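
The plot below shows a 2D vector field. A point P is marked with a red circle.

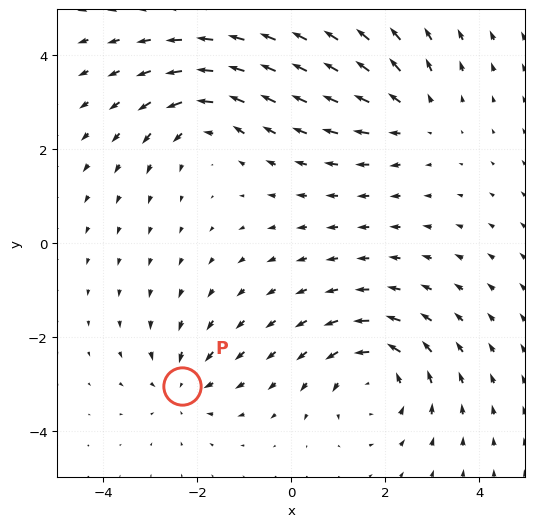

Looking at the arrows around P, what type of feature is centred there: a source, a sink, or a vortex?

At P (-2.3, -3.0) the arrows converge inward. Divergence about -3, curl ≈0 — negative divergence with near-zero curl is a sink.

sink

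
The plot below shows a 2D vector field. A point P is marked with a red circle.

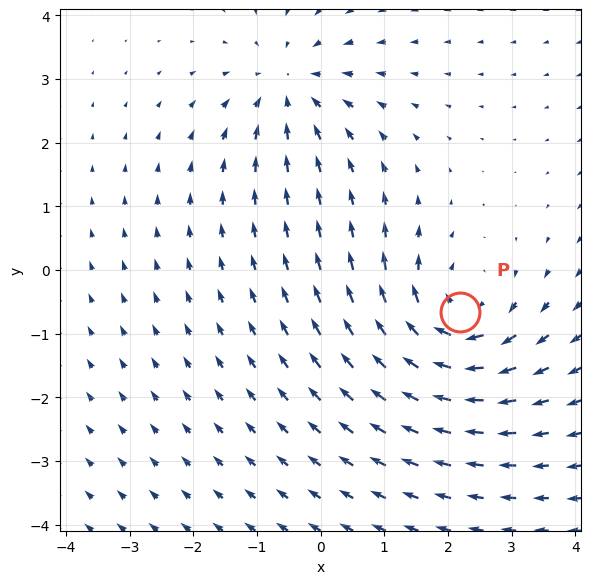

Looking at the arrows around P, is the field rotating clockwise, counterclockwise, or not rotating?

Near P at (2.2, -0.7) the arrows circulate clockwise. The curl (z-component) there is about -5; negative curl means clockwise rotation.

clockwise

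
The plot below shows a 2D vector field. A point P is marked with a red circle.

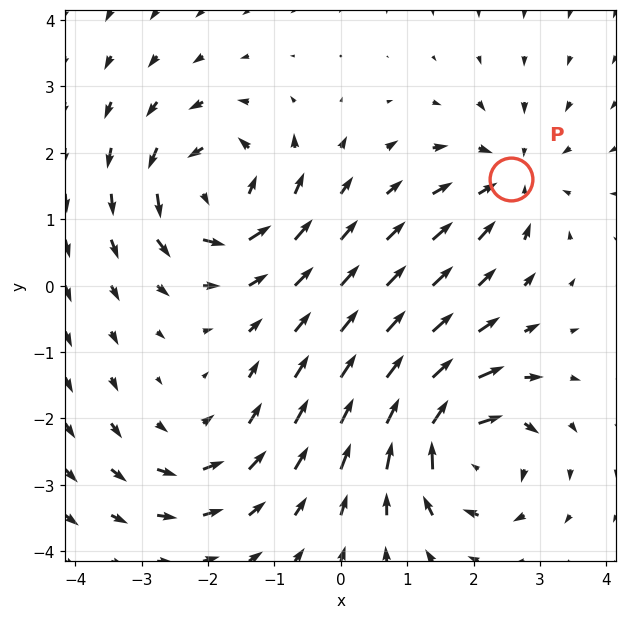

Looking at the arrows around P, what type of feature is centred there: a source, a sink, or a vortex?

At P (2.6, 1.6) the arrows converge inward. Divergence about -4, curl ≈0 — negative divergence with near-zero curl is a sink.

sink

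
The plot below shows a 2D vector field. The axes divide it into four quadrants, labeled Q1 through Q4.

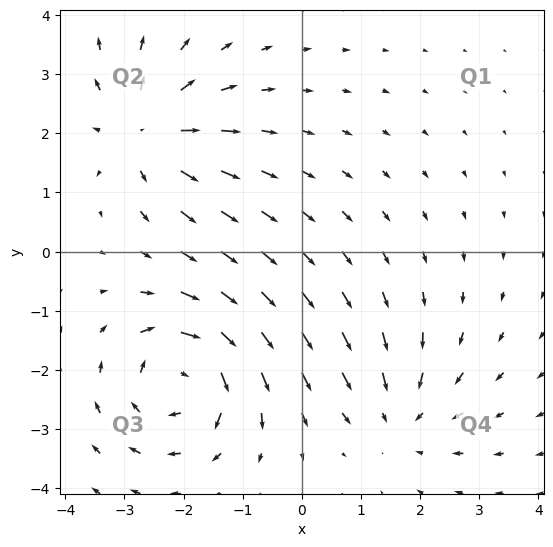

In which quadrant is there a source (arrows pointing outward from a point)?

Q2

The source sits at approximately (-2.7, 2.0), which lies in quadrant Q2. The divergence there is about +4, positive as expected for a source.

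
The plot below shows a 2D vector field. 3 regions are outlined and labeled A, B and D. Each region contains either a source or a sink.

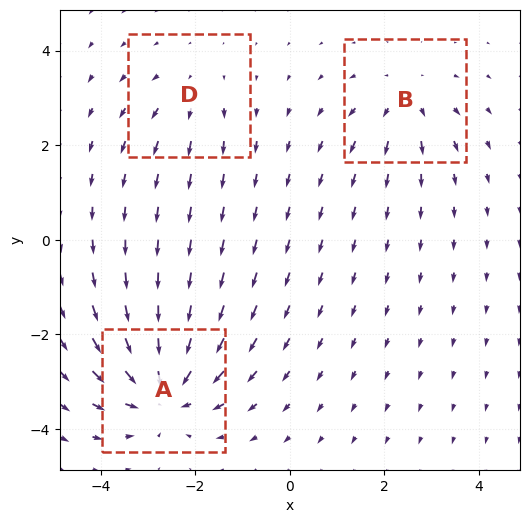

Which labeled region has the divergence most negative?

Divergence at each region's feature centre — A: about -5, B: about +3, D: about +2. Region A is most negative.

A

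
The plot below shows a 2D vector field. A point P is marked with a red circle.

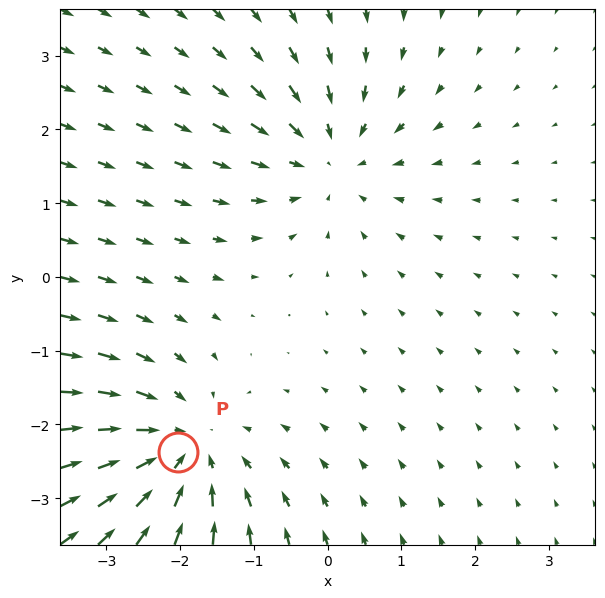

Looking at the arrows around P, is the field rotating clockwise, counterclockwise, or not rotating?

not rotating

Near P at (-2.0, -2.4) the arrows show no circulation. The curl there is ≈0.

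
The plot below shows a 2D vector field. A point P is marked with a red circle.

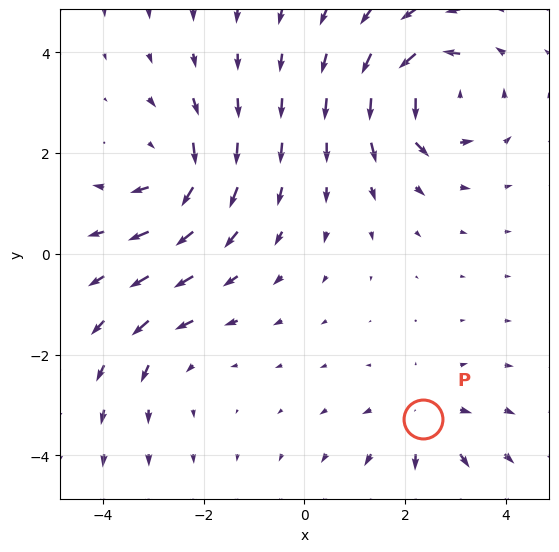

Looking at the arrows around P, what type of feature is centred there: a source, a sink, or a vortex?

source

At P (2.4, -3.3) the arrows spread outward. Divergence about +3, curl ≈0 — positive divergence with near-zero curl is a source.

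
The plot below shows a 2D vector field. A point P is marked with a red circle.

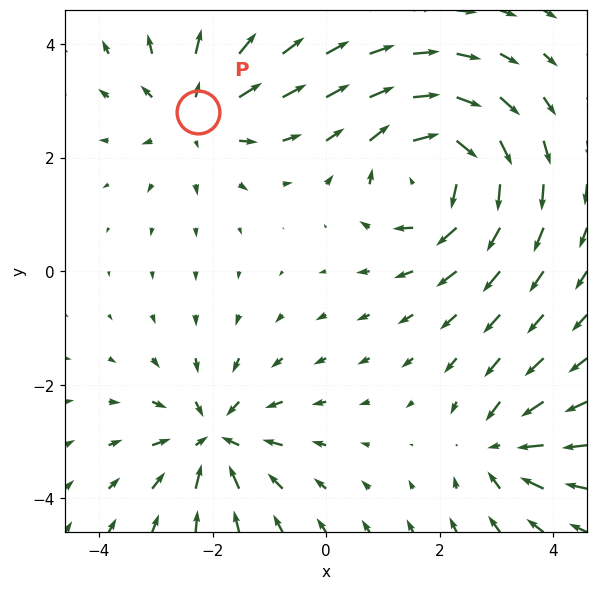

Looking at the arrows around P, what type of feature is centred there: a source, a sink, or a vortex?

source

At P (-2.3, 2.8) the arrows spread outward. Divergence about +3, curl ≈0 — positive divergence with near-zero curl is a source.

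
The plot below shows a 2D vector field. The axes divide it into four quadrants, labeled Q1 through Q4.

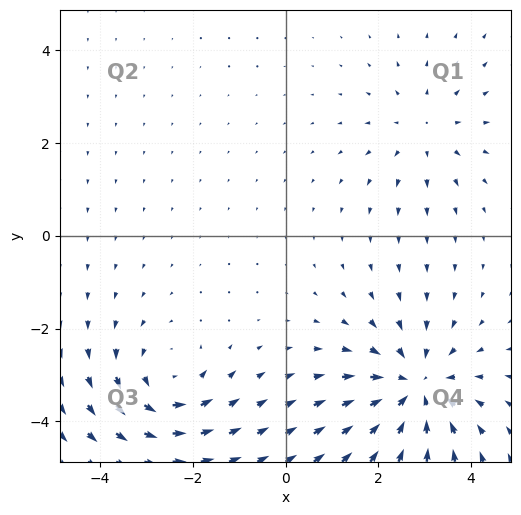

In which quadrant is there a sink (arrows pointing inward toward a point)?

Q4

The sink sits at approximately (2.8, -3.3), which lies in quadrant Q4. The divergence there is about -4, negative as expected for a sink.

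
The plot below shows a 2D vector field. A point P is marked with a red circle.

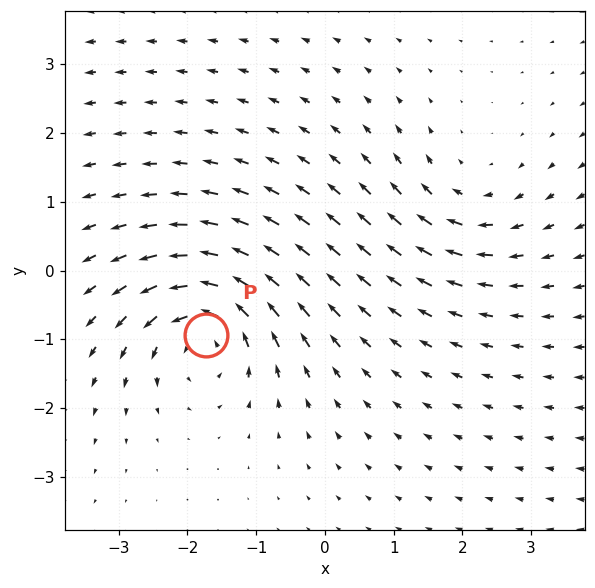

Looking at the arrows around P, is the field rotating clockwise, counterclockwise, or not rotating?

counterclockwise

Near P at (-1.7, -0.9) the arrows circulate counterclockwise. The curl (z-component) there is about +5; positive curl means counterclockwise rotation.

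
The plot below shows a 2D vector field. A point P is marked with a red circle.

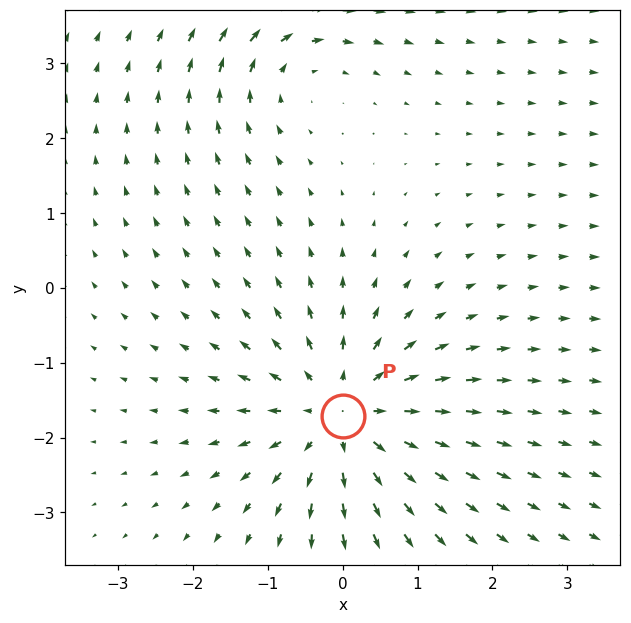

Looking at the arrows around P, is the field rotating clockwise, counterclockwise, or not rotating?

not rotating

Near P at (0.0, -1.7) the arrows show no circulation. The curl there is ≈0.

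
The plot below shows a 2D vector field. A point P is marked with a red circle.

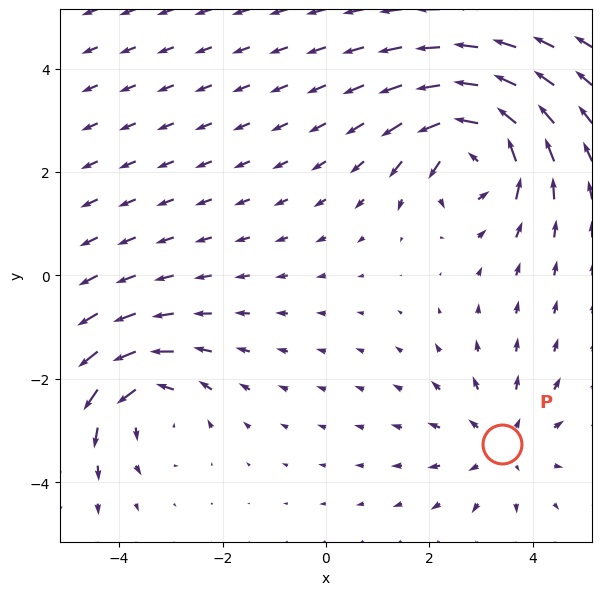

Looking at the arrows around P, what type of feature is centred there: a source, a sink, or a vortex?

At P (3.4, -3.3) the arrows spread outward. Divergence about +3, curl ≈0 — positive divergence with near-zero curl is a source.

source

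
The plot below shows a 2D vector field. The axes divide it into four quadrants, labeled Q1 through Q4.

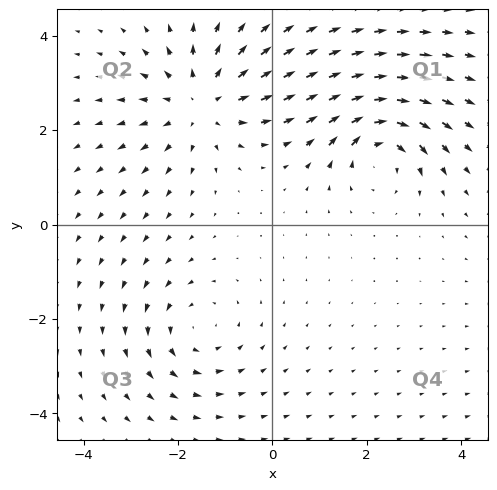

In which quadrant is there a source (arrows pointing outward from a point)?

Q2

The source sits at approximately (-1.5, 2.6), which lies in quadrant Q2. The divergence there is about +4, positive as expected for a source.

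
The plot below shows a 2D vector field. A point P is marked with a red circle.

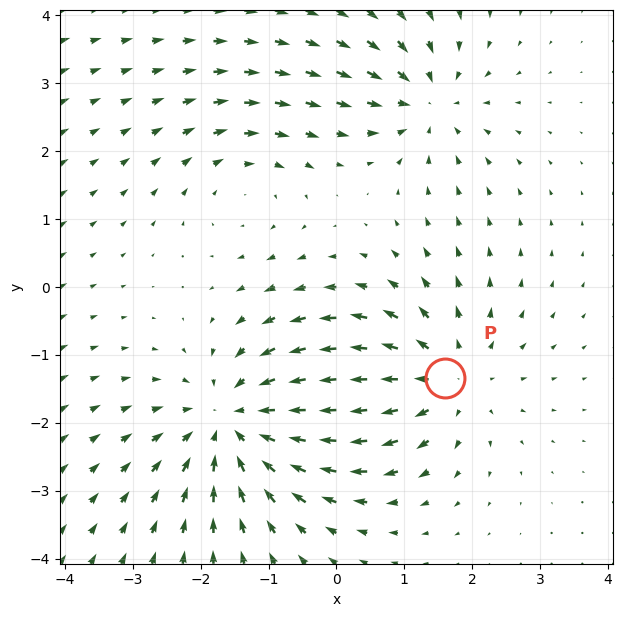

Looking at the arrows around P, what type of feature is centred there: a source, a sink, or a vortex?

At P (1.6, -1.3) the arrows spread outward. Divergence about +4, curl ≈0 — positive divergence with near-zero curl is a source.

source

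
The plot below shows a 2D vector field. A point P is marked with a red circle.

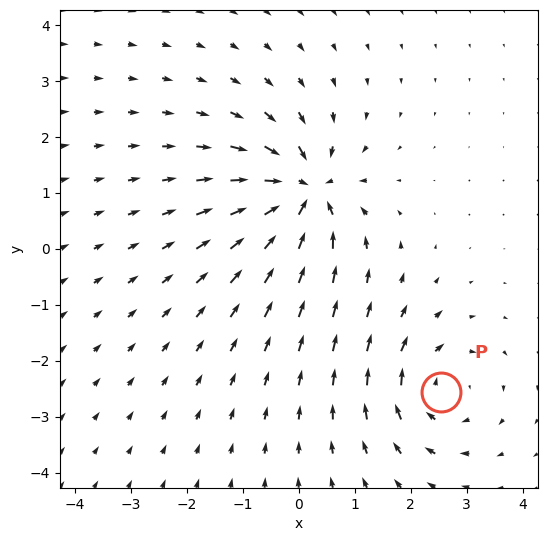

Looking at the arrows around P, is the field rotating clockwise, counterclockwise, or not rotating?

Near P at (2.5, -2.6) the arrows circulate clockwise. The curl (z-component) there is about -4; negative curl means clockwise rotation.

clockwise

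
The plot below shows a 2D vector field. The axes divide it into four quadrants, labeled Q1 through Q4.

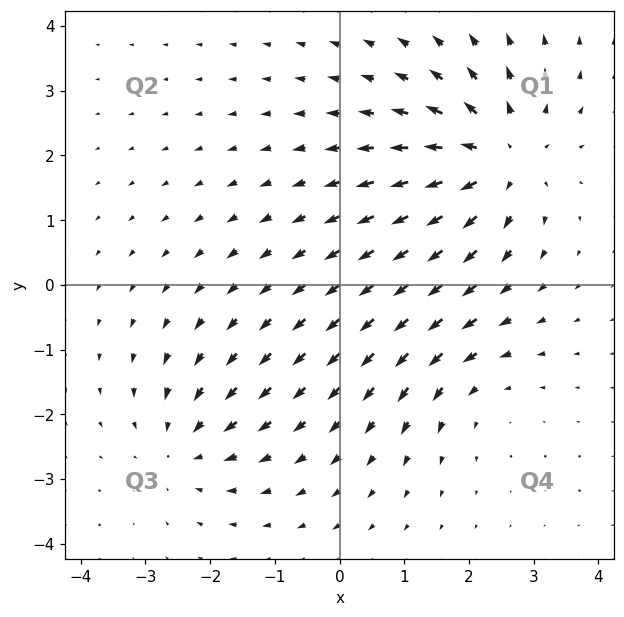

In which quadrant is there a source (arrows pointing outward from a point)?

The source sits at approximately (2.5, 1.9), which lies in quadrant Q1. The divergence there is about +4, positive as expected for a source.

Q1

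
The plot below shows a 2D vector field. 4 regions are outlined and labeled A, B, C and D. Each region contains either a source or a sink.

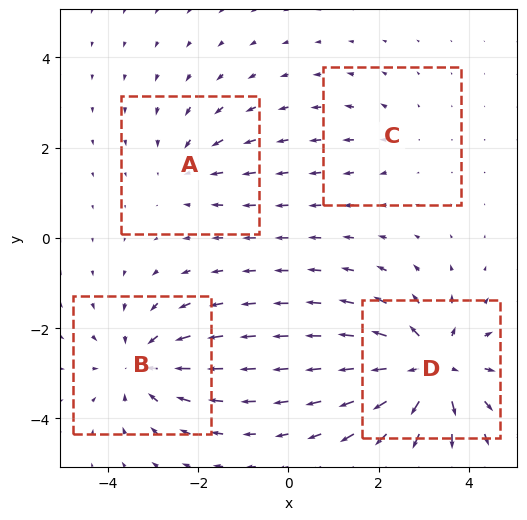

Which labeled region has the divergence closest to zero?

Divergence at each region's feature centre — A: about -3, B: about -5, C: about +2, D: about +7. Region C is closest to zero.

C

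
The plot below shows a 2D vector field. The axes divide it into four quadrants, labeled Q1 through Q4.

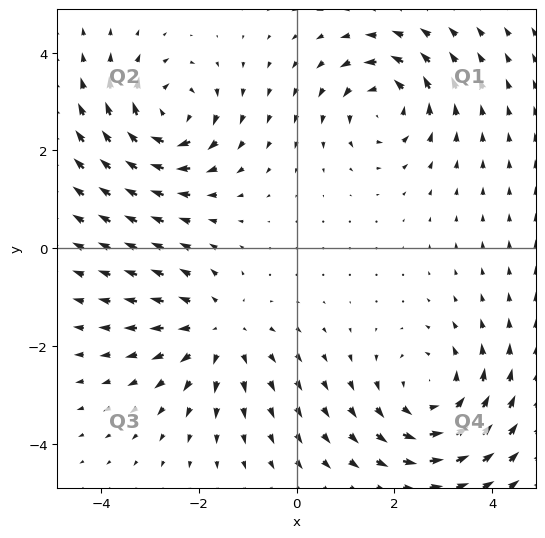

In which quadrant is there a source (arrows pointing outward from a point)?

Q3

The source sits at approximately (-1.6, -1.7), which lies in quadrant Q3. The divergence there is about +4, positive as expected for a source.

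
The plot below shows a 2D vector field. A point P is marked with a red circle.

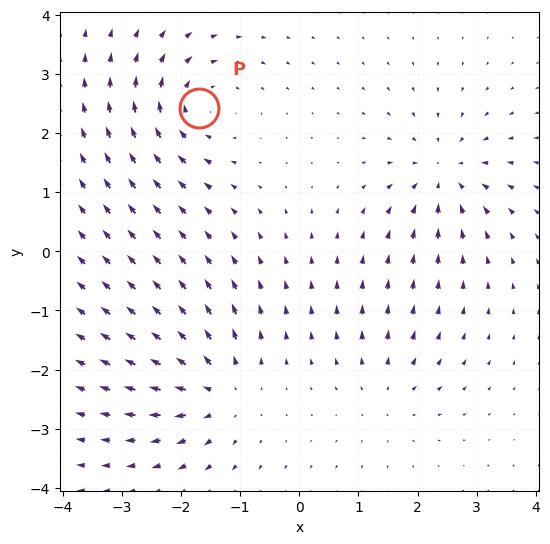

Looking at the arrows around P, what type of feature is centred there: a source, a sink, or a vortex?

At P (-1.7, 2.4) the arrows circulate clockwise. Divergence ≈0, curl about -5 — near-zero divergence with nonzero curl is a vortex.

vortex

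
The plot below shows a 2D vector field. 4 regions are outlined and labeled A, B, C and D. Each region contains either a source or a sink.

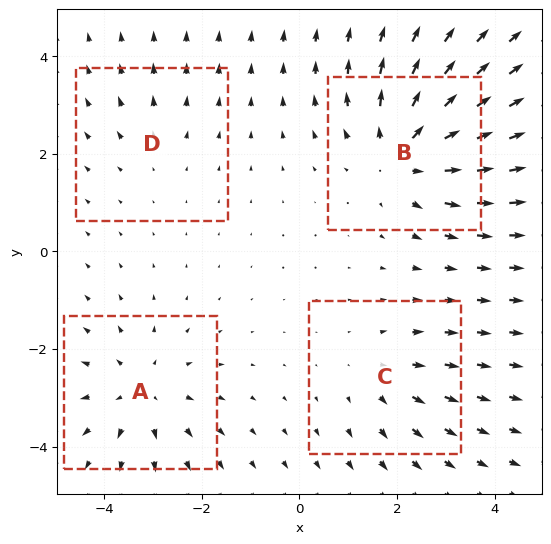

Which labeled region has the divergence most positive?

Divergence at each region's feature centre — A: about +4, B: about +6, C: about +3, D: about +2. Region B is most positive.

B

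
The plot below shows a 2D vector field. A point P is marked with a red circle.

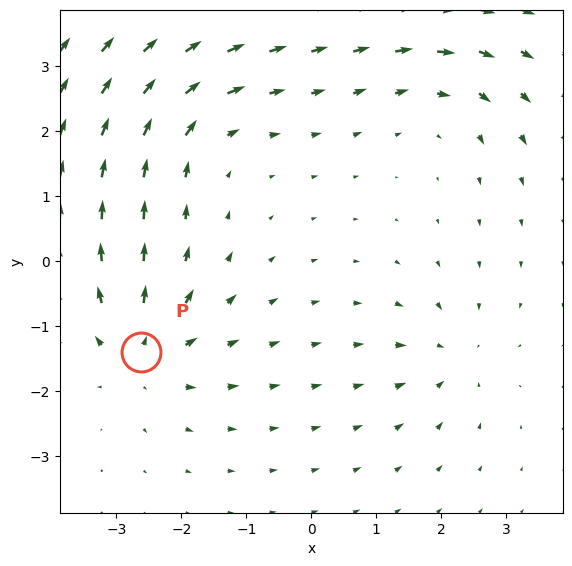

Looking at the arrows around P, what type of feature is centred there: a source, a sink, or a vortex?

At P (-2.6, -1.4) the arrows spread outward. Divergence about +4, curl ≈0 — positive divergence with near-zero curl is a source.

source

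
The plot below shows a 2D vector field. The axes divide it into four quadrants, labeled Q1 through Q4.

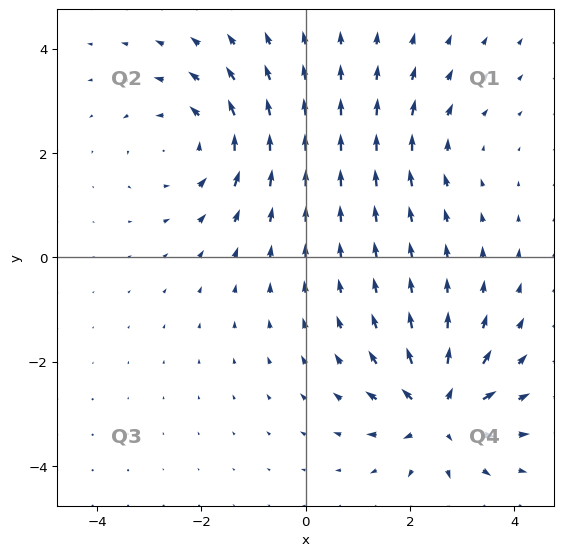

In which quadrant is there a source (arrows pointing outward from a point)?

The source sits at approximately (2.6, -3.0), which lies in quadrant Q4. The divergence there is about +6, positive as expected for a source.

Q4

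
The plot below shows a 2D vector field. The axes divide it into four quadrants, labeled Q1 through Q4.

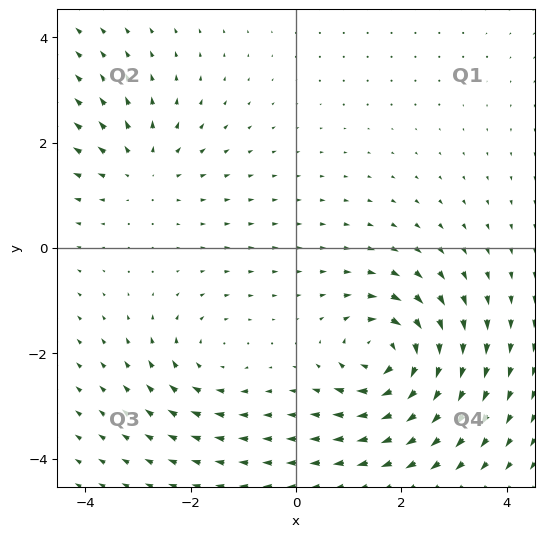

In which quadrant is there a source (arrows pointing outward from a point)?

The source sits at approximately (-2.9, 1.5), which lies in quadrant Q2. The divergence there is about +3, positive as expected for a source.

Q2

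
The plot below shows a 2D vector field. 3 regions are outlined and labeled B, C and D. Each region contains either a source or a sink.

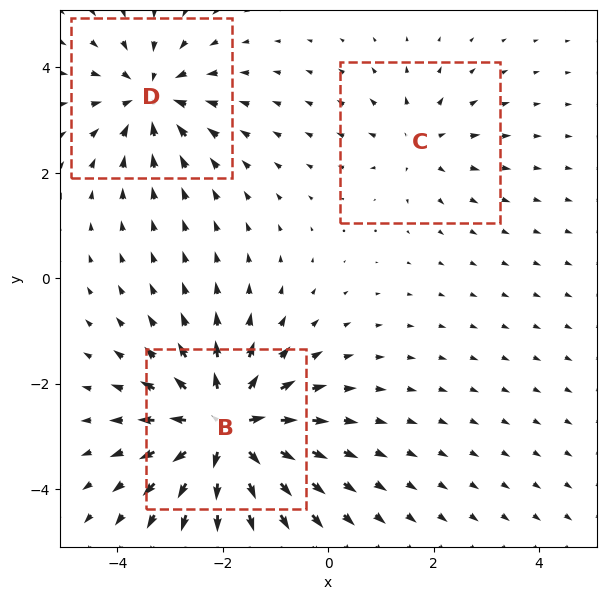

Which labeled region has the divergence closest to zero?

C

Divergence at each region's feature centre — B: about +6, C: about +2, D: about -4. Region C is closest to zero.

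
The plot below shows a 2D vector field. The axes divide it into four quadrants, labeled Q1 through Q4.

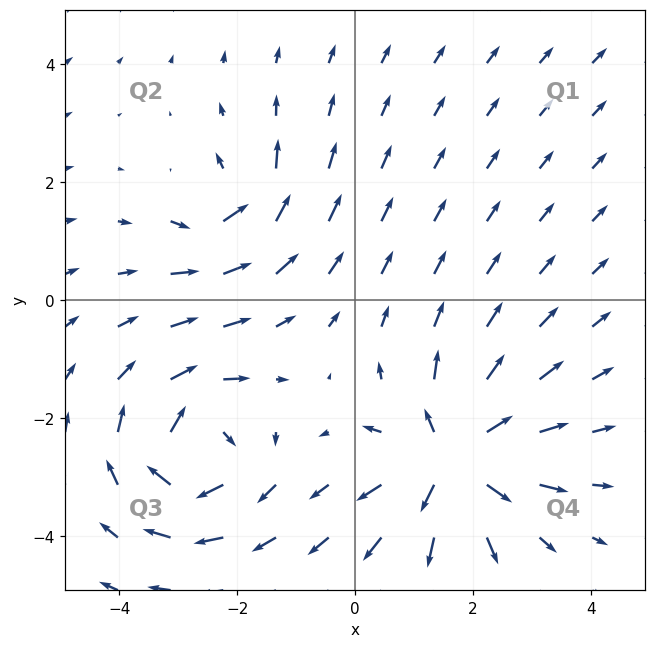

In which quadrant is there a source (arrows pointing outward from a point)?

The source sits at approximately (1.6, -2.7), which lies in quadrant Q4. The divergence there is about +7, positive as expected for a source.

Q4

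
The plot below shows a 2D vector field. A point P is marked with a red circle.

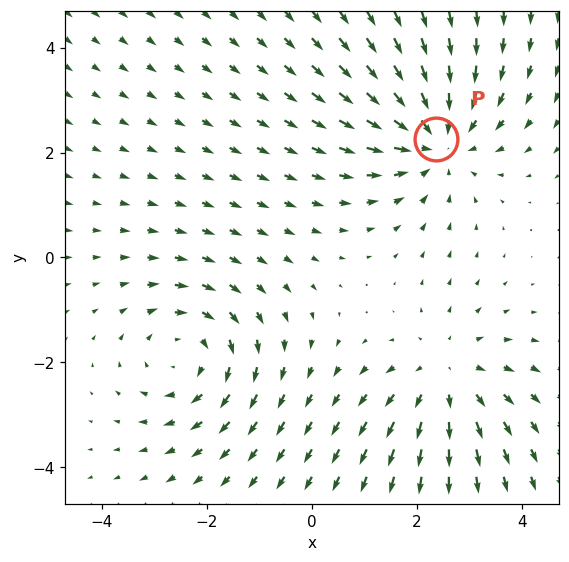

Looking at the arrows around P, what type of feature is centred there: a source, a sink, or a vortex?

At P (2.4, 2.3) the arrows converge inward. Divergence about -3, curl ≈0 — negative divergence with near-zero curl is a sink.

sink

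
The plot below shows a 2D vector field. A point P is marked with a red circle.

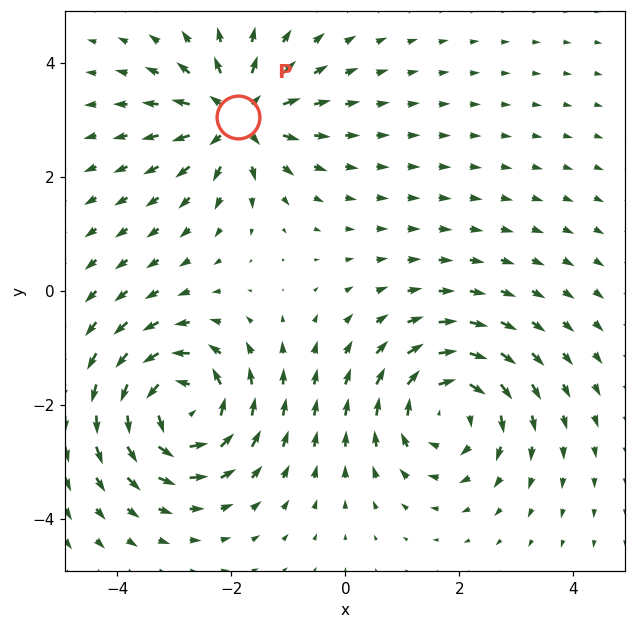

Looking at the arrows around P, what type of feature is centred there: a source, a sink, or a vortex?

source

At P (-1.9, 3.0) the arrows spread outward. Divergence about +6, curl ≈0 — positive divergence with near-zero curl is a source.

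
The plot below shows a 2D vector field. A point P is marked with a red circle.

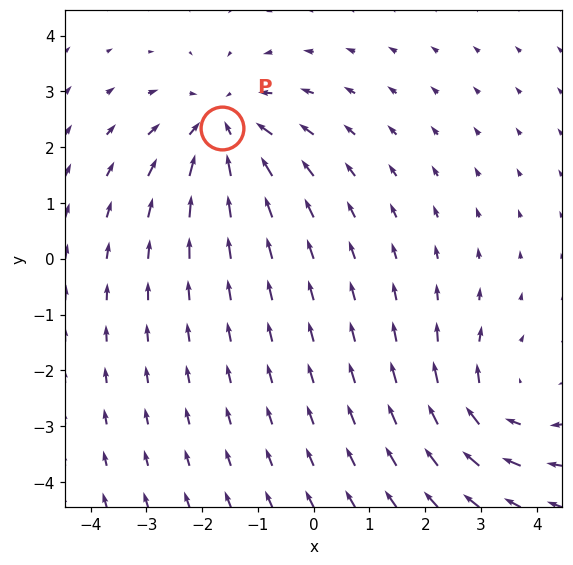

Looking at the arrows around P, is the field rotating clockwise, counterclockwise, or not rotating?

Near P at (-1.6, 2.4) the arrows show no circulation. The curl there is ≈0.

not rotating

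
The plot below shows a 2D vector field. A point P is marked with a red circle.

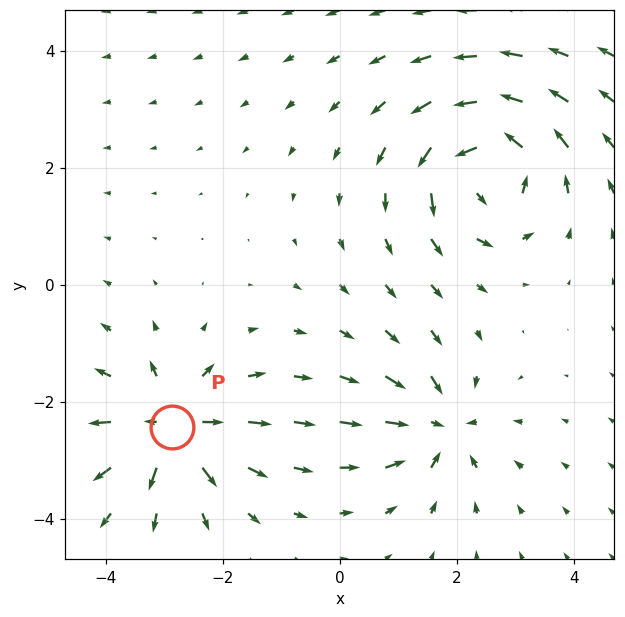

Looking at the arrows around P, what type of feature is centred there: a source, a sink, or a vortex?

source

At P (-2.9, -2.4) the arrows spread outward. Divergence about +6, curl ≈0 — positive divergence with near-zero curl is a source.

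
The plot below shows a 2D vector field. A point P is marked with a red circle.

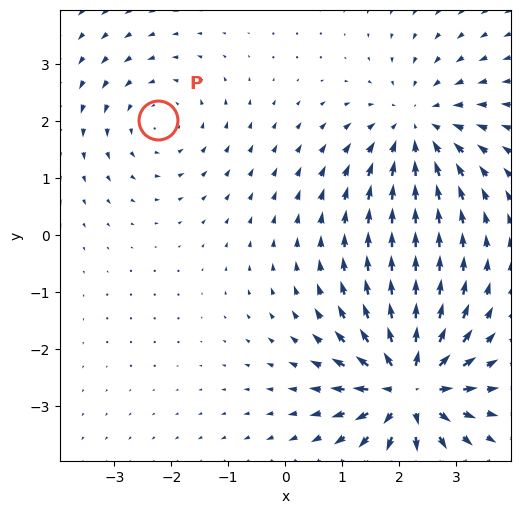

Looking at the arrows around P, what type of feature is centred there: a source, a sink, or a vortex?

At P (-2.2, 2.0) the arrows circulate counterclockwise. Divergence ≈0, curl about +3 — near-zero divergence with nonzero curl is a vortex.

vortex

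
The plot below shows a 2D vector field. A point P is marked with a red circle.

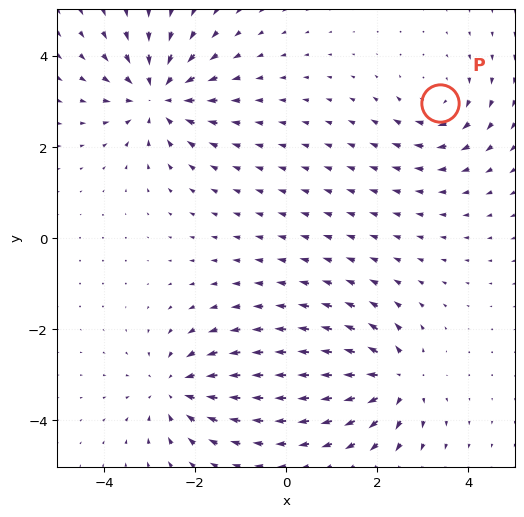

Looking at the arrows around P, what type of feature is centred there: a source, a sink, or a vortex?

vortex

At P (3.4, 3.0) the arrows circulate clockwise. Divergence ≈0, curl about -3 — near-zero divergence with nonzero curl is a vortex.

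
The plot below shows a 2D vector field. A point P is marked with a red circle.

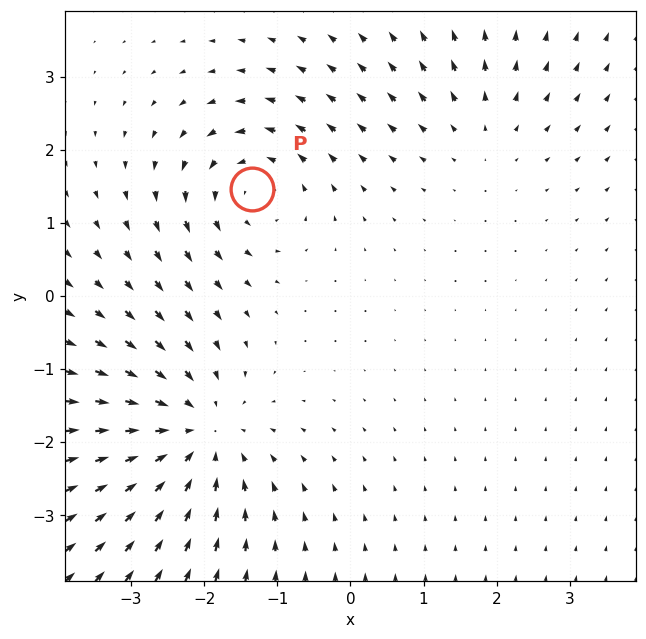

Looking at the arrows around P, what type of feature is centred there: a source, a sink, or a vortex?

At P (-1.3, 1.5) the arrows circulate counterclockwise. Divergence ≈0, curl about +4 — near-zero divergence with nonzero curl is a vortex.

vortex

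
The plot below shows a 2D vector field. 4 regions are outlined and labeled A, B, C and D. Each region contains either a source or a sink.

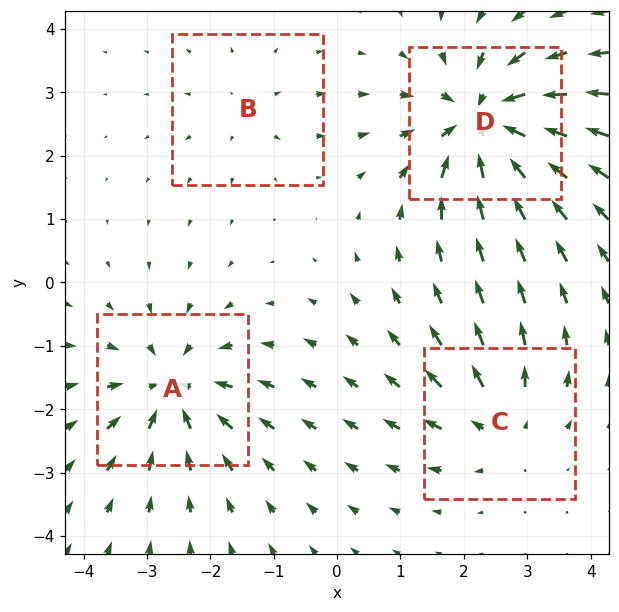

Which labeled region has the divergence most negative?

Divergence at each region's feature centre — A: about -5, B: about +2, C: about +4, D: about -7. Region D is most negative.

D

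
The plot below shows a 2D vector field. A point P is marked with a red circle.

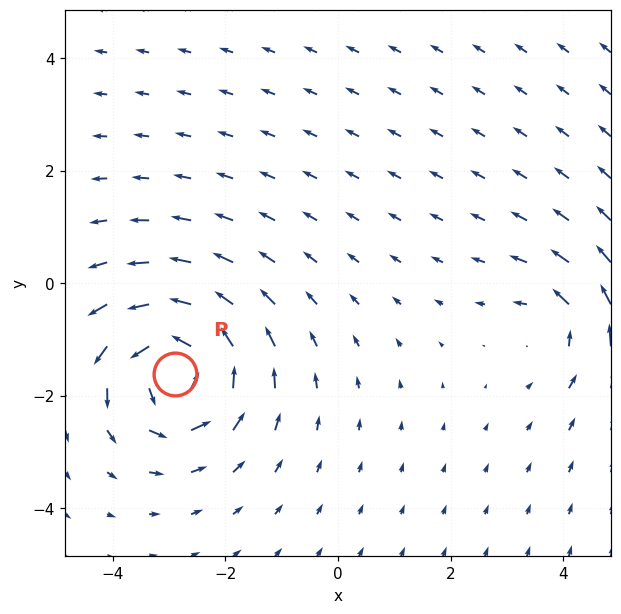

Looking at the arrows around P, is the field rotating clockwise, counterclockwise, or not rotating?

counterclockwise

Near P at (-2.9, -1.6) the arrows circulate counterclockwise. The curl (z-component) there is about +6; positive curl means counterclockwise rotation.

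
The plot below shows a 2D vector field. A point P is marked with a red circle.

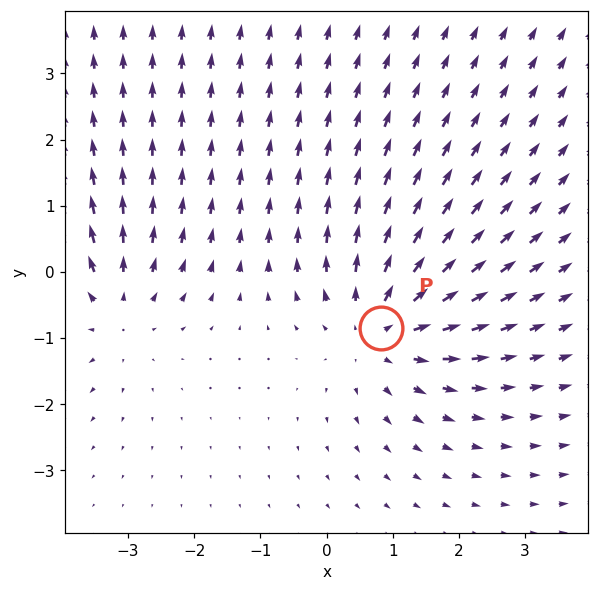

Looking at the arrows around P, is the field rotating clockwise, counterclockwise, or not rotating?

Near P at (0.8, -0.9) the arrows show no circulation. The curl there is ≈0.

not rotating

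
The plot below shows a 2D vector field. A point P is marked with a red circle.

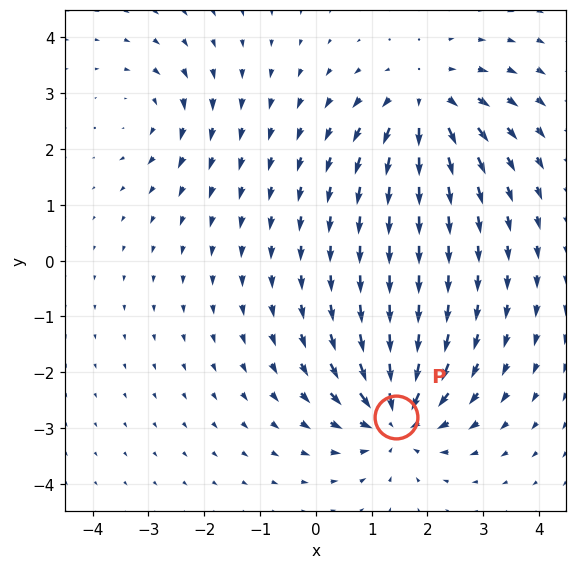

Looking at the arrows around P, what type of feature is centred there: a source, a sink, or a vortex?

At P (1.4, -2.8) the arrows converge inward. Divergence about -6, curl ≈0 — negative divergence with near-zero curl is a sink.

sink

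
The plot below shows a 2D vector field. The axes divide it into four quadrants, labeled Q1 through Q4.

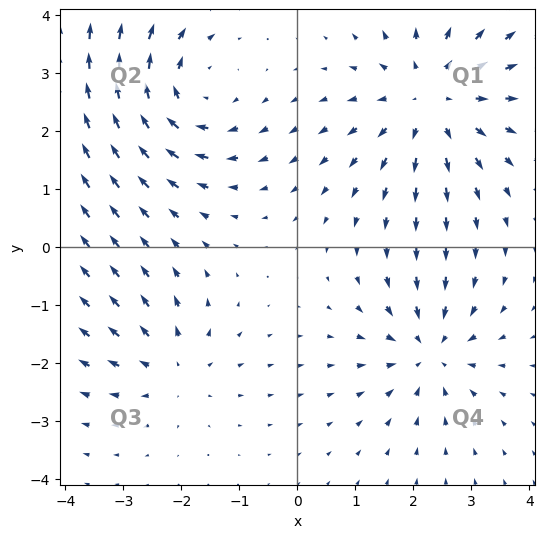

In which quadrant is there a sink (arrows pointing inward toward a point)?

The sink sits at approximately (2.3, -1.8), which lies in quadrant Q4. The divergence there is about -4, negative as expected for a sink.

Q4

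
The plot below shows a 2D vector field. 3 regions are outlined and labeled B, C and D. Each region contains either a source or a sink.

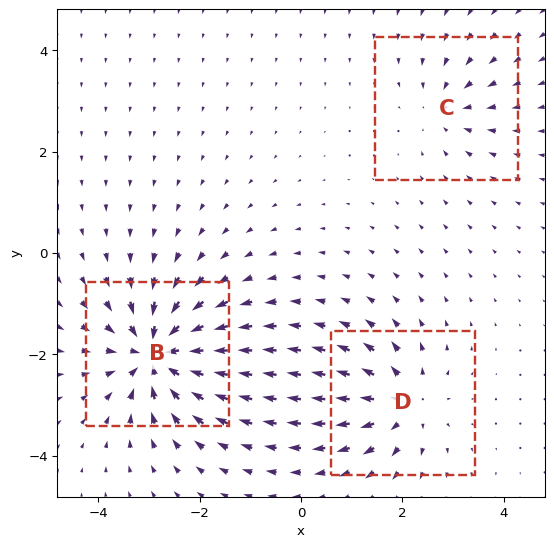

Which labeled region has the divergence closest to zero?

C

Divergence at each region's feature centre — B: about -6, C: about -3, D: about +4. Region C is closest to zero.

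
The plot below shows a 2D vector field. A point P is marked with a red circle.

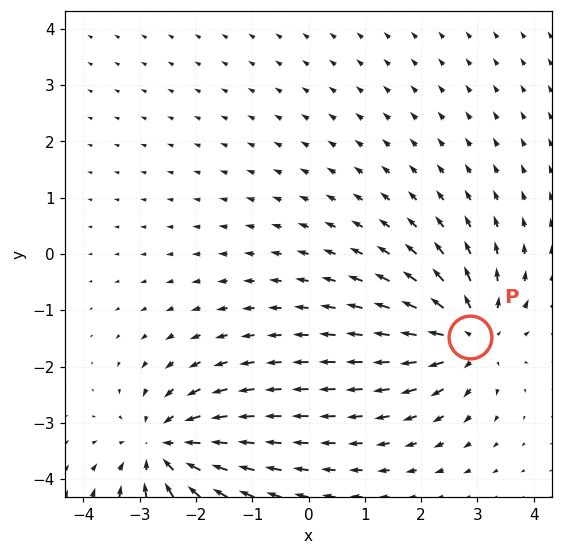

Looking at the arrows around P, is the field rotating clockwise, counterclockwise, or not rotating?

Near P at (2.9, -1.5) the arrows show no circulation. The curl there is ≈0.

not rotating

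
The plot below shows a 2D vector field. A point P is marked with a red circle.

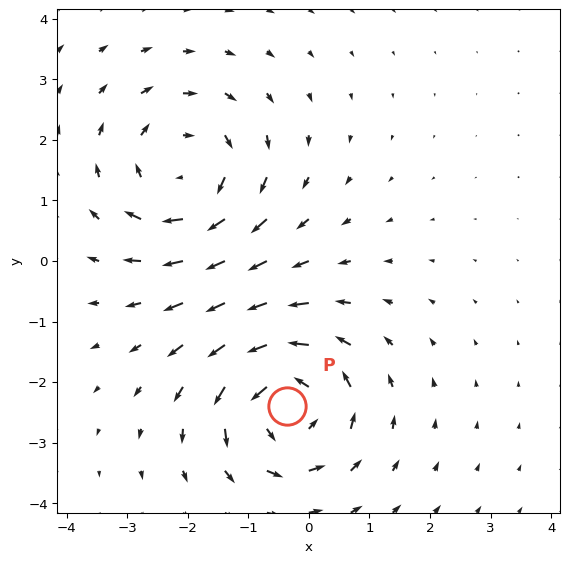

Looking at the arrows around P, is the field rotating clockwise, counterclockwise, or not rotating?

Near P at (-0.4, -2.4) the arrows circulate counterclockwise. The curl (z-component) there is about +5; positive curl means counterclockwise rotation.

counterclockwise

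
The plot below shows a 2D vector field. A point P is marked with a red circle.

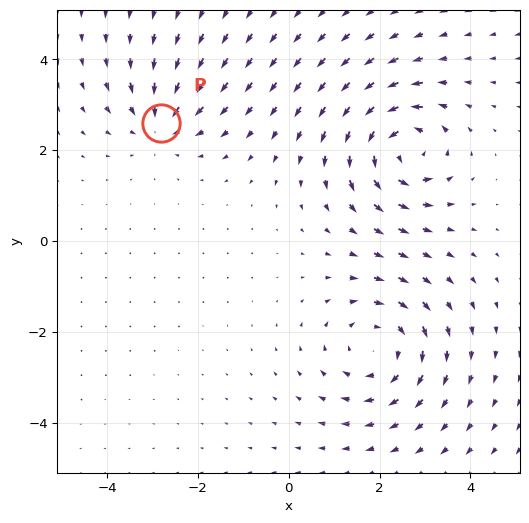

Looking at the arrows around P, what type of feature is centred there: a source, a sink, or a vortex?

At P (-2.8, 2.6) the arrows converge inward. Divergence about -4, curl ≈0 — negative divergence with near-zero curl is a sink.

sink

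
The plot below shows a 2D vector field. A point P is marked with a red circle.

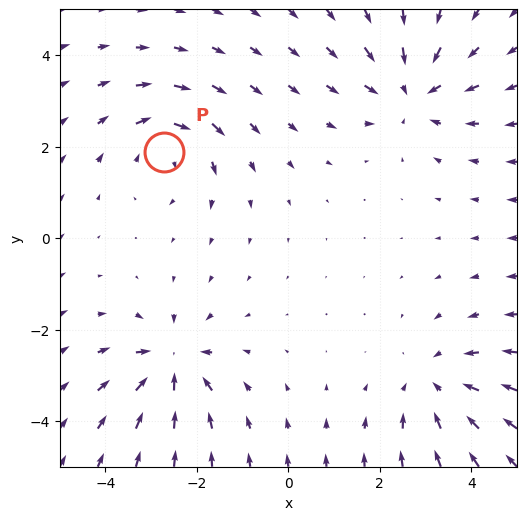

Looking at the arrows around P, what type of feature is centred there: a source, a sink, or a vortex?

vortex

At P (-2.7, 1.9) the arrows circulate clockwise. Divergence ≈0, curl about -4 — near-zero divergence with nonzero curl is a vortex.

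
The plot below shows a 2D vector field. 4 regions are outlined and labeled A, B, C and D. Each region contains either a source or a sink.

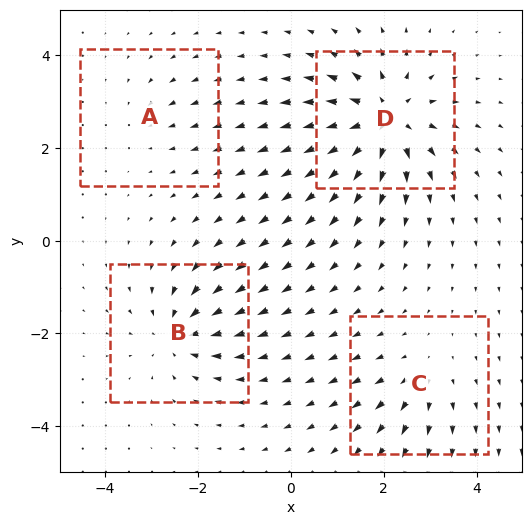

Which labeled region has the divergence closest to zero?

Divergence at each region's feature centre — A: about -2, B: about -5, C: about +3, D: about +8. Region A is closest to zero.

A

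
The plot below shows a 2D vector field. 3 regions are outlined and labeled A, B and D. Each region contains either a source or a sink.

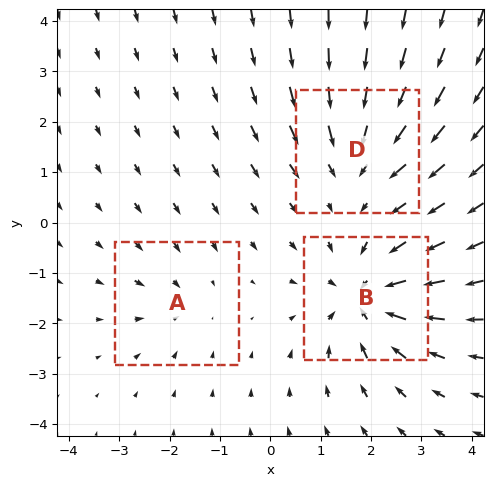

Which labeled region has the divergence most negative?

Divergence at each region's feature centre — A: about -2, B: about -5, D: about -4. Region B is most negative.

B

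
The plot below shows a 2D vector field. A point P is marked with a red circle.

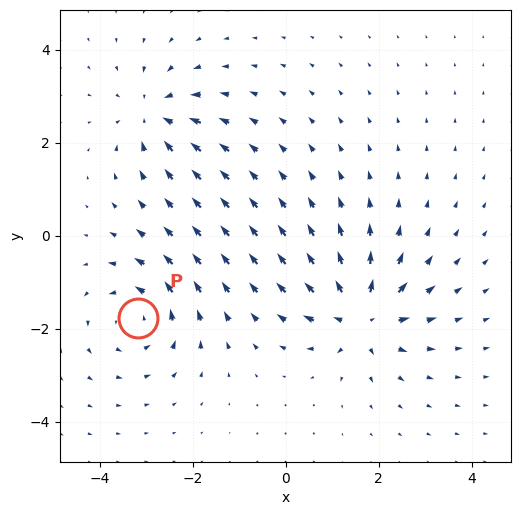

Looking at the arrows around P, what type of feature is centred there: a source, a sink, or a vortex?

At P (-3.2, -1.8) the arrows circulate counterclockwise. Divergence ≈0, curl about +5 — near-zero divergence with nonzero curl is a vortex.

vortex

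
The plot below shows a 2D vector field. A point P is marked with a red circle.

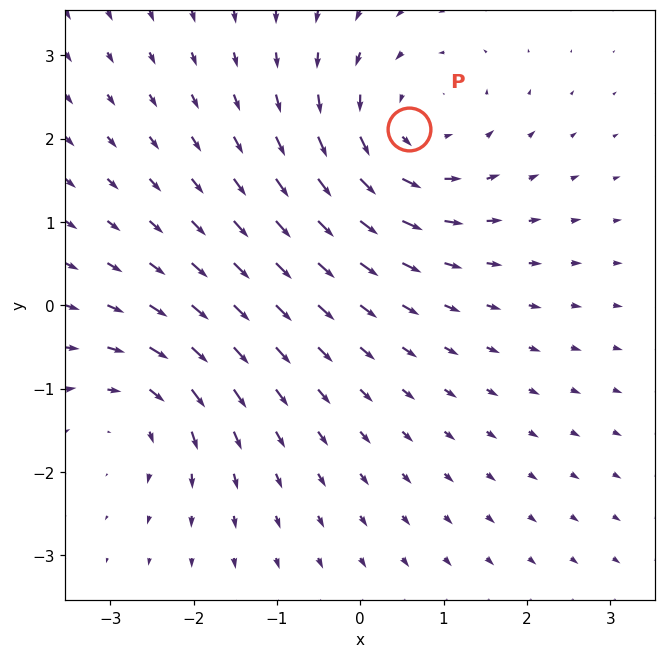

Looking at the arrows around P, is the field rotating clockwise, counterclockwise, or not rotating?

counterclockwise

Near P at (0.6, 2.1) the arrows circulate counterclockwise. The curl (z-component) there is about +4; positive curl means counterclockwise rotation.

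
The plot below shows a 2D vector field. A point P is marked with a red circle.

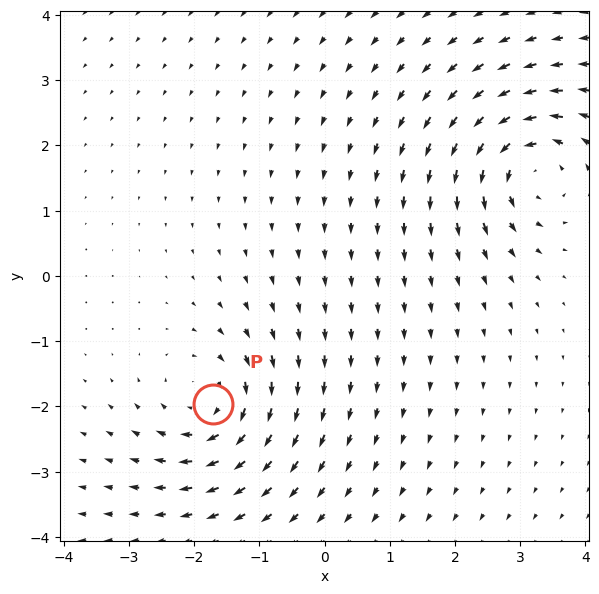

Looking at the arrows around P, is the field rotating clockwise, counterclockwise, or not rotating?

clockwise

Near P at (-1.7, -2.0) the arrows circulate clockwise. The curl (z-component) there is about -5; negative curl means clockwise rotation.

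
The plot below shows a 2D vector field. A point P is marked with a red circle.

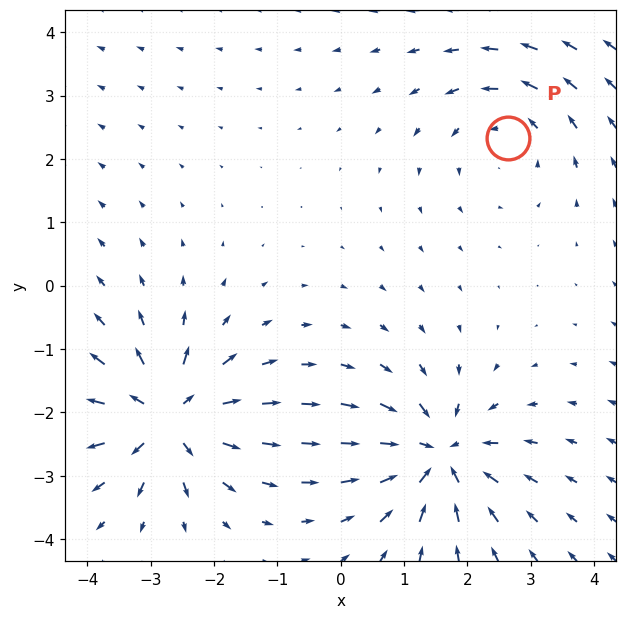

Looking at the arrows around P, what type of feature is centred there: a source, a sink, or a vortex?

vortex

At P (2.6, 2.3) the arrows circulate counterclockwise. Divergence ≈0, curl about +3 — near-zero divergence with nonzero curl is a vortex.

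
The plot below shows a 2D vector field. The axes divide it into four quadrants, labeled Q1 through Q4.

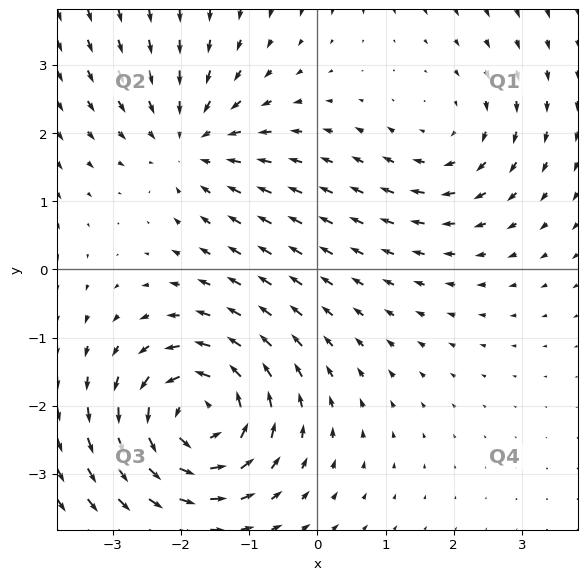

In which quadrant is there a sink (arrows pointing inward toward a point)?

The sink sits at approximately (-1.9, 1.9), which lies in quadrant Q2. The divergence there is about -4, negative as expected for a sink.

Q2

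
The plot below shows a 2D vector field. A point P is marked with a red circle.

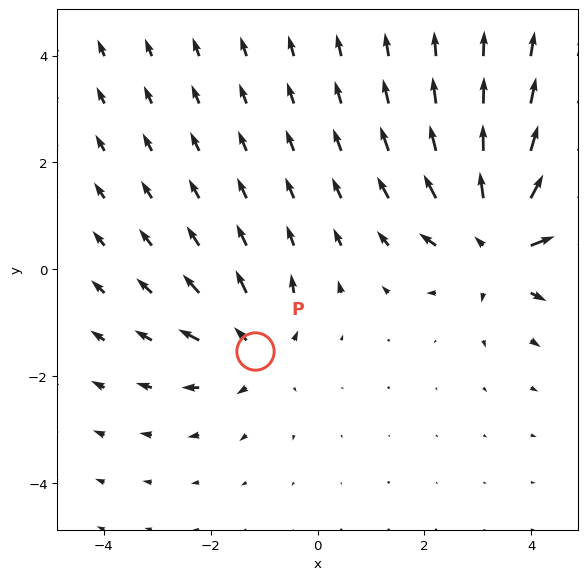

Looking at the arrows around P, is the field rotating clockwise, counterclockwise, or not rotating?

not rotating

Near P at (-1.2, -1.5) the arrows show no circulation. The curl there is ≈0.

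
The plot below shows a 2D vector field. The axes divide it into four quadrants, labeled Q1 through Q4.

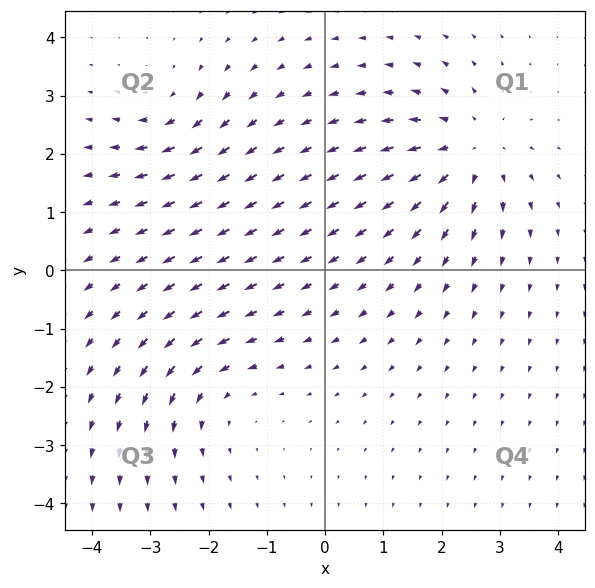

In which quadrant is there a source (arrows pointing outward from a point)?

Q1

The source sits at approximately (2.5, 2.1), which lies in quadrant Q1. The divergence there is about +4, positive as expected for a source.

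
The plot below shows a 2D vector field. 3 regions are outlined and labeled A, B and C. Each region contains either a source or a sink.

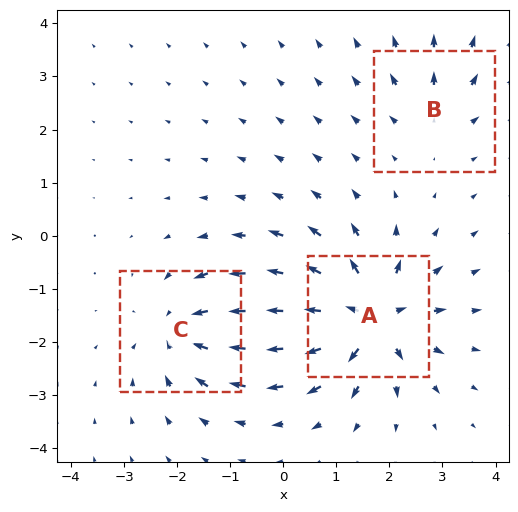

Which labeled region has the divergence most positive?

A

Divergence at each region's feature centre — A: about +6, B: about +2, C: about -4. Region A is most positive.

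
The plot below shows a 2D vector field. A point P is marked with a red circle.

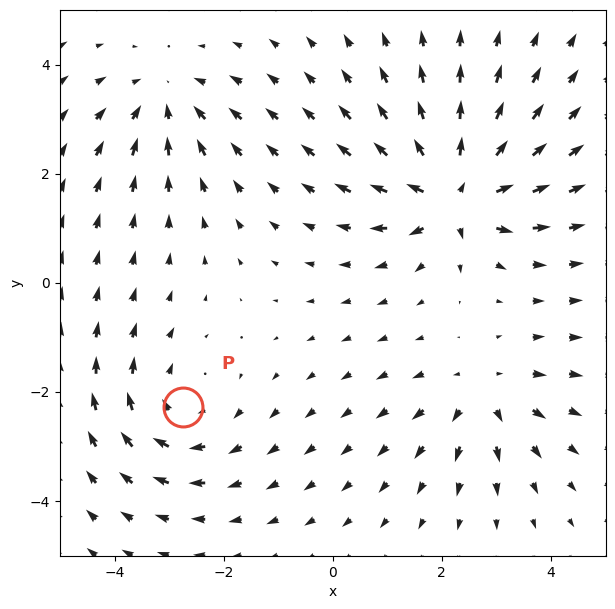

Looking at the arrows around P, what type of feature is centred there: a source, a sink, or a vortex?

vortex

At P (-2.7, -2.3) the arrows circulate clockwise. Divergence ≈0, curl about -3 — near-zero divergence with nonzero curl is a vortex.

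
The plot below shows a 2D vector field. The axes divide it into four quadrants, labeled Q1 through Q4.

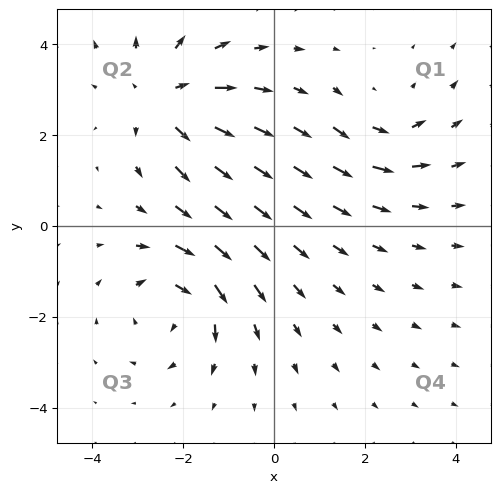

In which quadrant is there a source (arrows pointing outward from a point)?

Q2

The source sits at approximately (-2.4, 2.8), which lies in quadrant Q2. The divergence there is about +4, positive as expected for a source.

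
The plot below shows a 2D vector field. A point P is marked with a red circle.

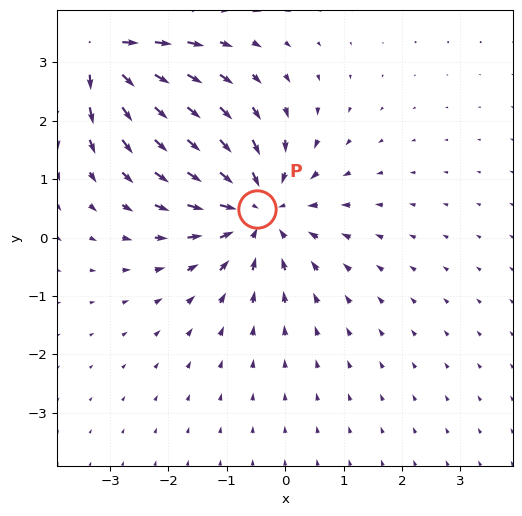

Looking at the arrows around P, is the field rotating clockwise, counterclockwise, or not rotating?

not rotating

Near P at (-0.5, 0.5) the arrows show no circulation. The curl there is ≈0.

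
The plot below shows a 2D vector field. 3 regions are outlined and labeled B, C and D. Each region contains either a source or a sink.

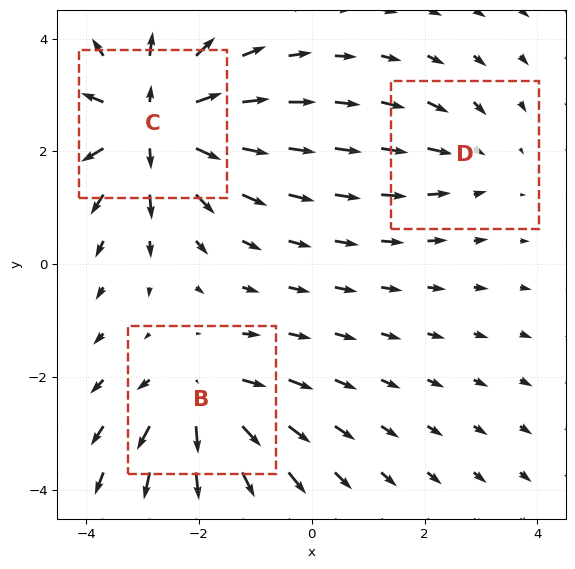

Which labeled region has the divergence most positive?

Divergence at each region's feature centre — B: about +3, C: about +5, D: about -2. Region C is most positive.

C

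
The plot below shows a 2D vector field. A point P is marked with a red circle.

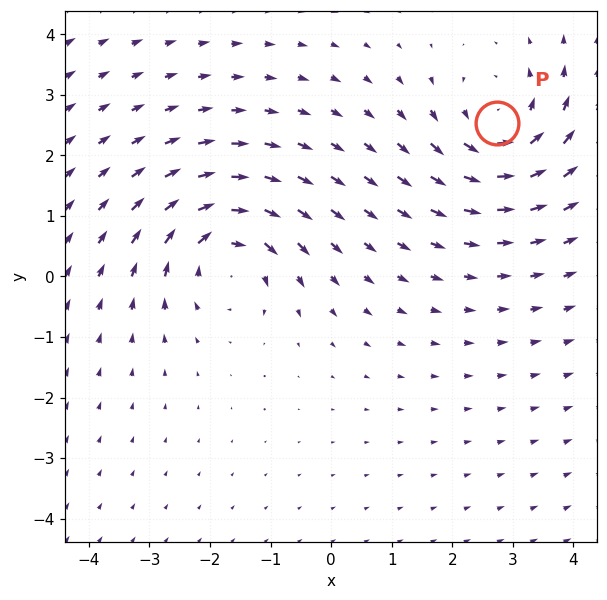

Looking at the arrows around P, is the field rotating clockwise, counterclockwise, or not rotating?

counterclockwise

Near P at (2.7, 2.5) the arrows circulate counterclockwise. The curl (z-component) there is about +3; positive curl means counterclockwise rotation.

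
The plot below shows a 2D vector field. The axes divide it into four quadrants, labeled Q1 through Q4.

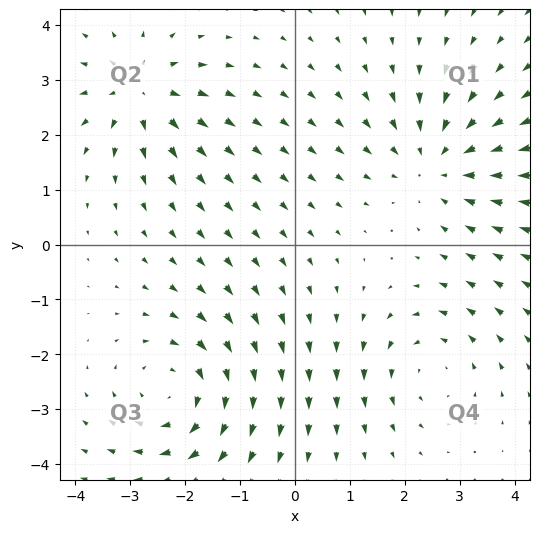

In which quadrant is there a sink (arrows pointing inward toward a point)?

Q1

The sink sits at approximately (2.6, 1.5), which lies in quadrant Q1. The divergence there is about -3, negative as expected for a sink.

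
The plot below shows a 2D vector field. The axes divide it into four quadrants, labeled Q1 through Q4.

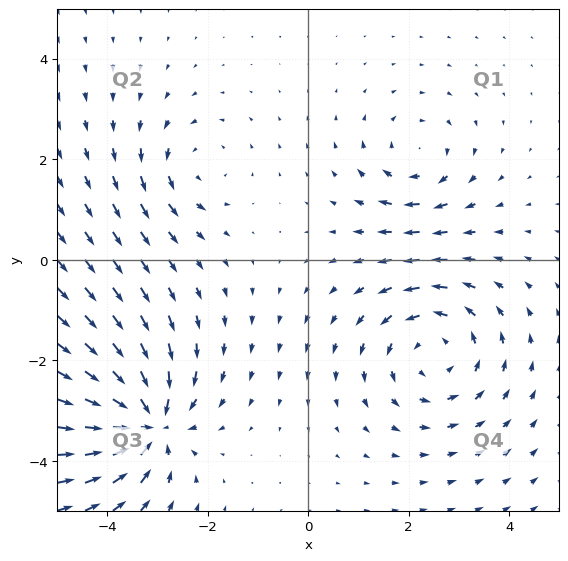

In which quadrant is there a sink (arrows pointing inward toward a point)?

Q3

The sink sits at approximately (-3.2, -3.2), which lies in quadrant Q3. The divergence there is about -6, negative as expected for a sink.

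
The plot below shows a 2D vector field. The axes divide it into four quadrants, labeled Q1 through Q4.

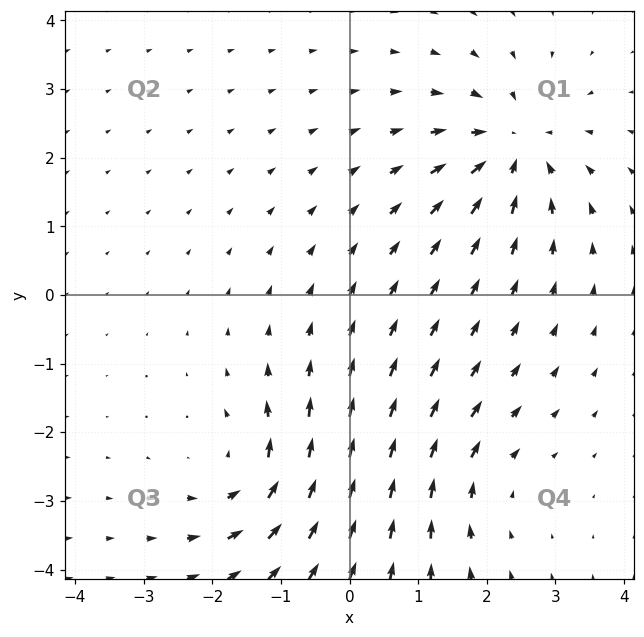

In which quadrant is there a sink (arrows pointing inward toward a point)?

The sink sits at approximately (2.4, 2.2), which lies in quadrant Q1. The divergence there is about -5, negative as expected for a sink.

Q1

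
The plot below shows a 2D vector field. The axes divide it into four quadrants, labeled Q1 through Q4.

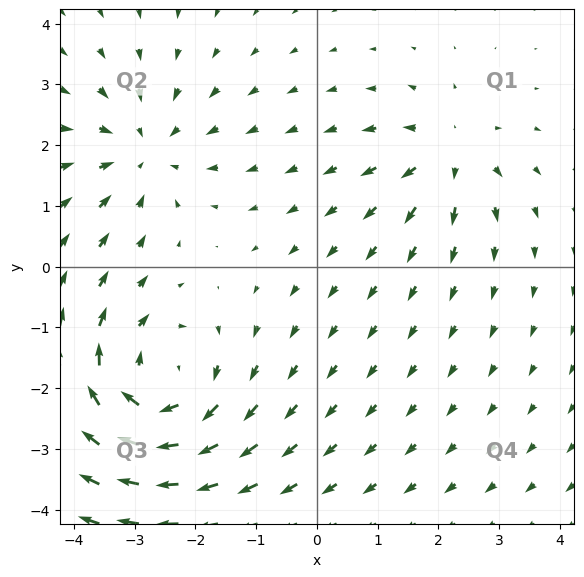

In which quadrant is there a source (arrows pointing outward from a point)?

Q1

The source sits at approximately (2.2, 1.8), which lies in quadrant Q1. The divergence there is about +3, positive as expected for a source.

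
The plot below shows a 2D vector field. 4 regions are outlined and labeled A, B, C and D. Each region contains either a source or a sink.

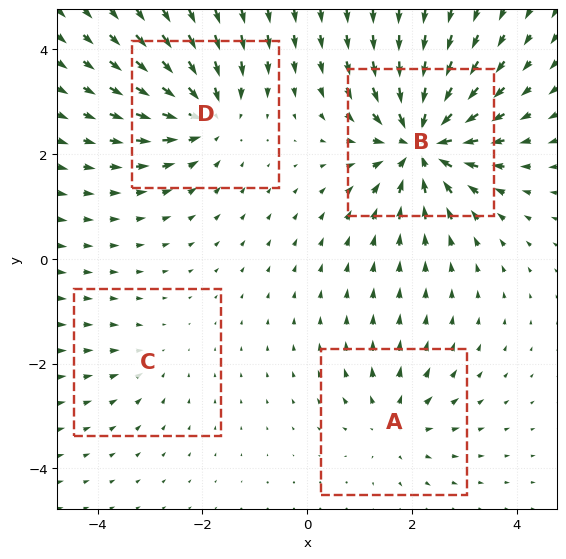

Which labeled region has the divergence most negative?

B

Divergence at each region's feature centre — A: about +4, B: about -9, C: about -2, D: about -6. Region B is most negative.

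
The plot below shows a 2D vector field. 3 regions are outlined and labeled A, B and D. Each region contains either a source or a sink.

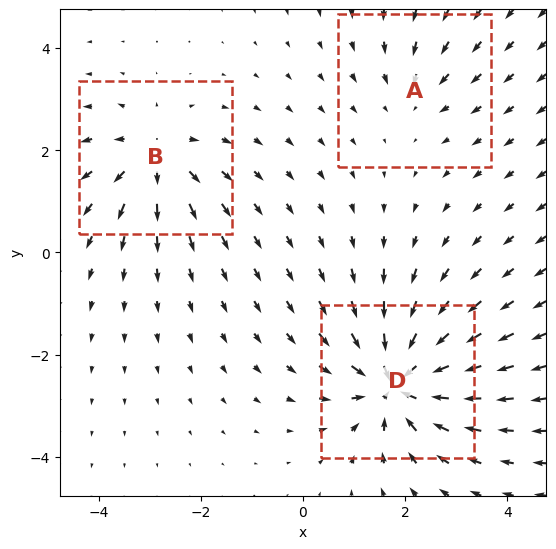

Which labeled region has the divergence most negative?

D

Divergence at each region's feature centre — A: about -2, B: about +4, D: about -6. Region D is most negative.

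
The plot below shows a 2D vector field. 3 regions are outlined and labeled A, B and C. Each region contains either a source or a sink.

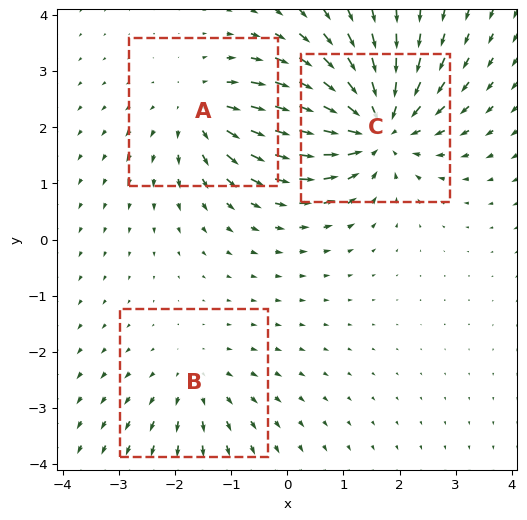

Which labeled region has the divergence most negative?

C

Divergence at each region's feature centre — A: about +3, B: about +2, C: about -5. Region C is most negative.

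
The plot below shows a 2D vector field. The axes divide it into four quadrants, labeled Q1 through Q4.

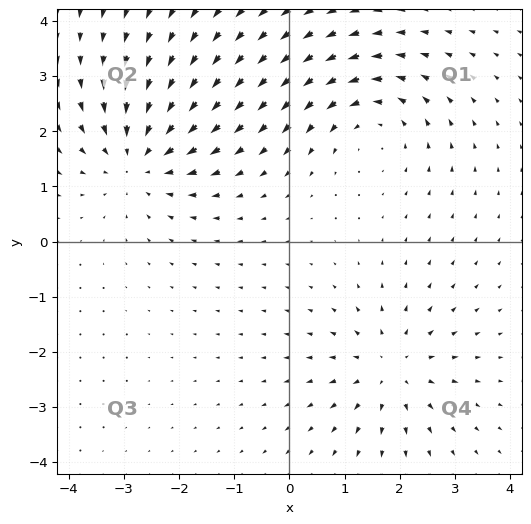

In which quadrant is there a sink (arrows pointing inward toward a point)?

Q2

The sink sits at approximately (-2.7, 1.5), which lies in quadrant Q2. The divergence there is about -4, negative as expected for a sink.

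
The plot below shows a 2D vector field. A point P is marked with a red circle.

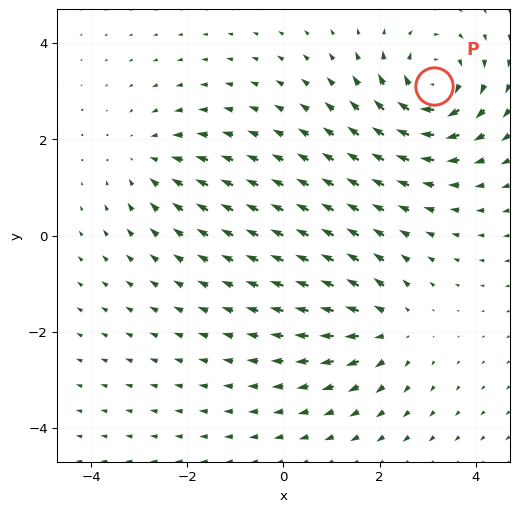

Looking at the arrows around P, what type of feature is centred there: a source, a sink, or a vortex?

vortex

At P (3.1, 3.1) the arrows circulate clockwise. Divergence ≈0, curl about -5 — near-zero divergence with nonzero curl is a vortex.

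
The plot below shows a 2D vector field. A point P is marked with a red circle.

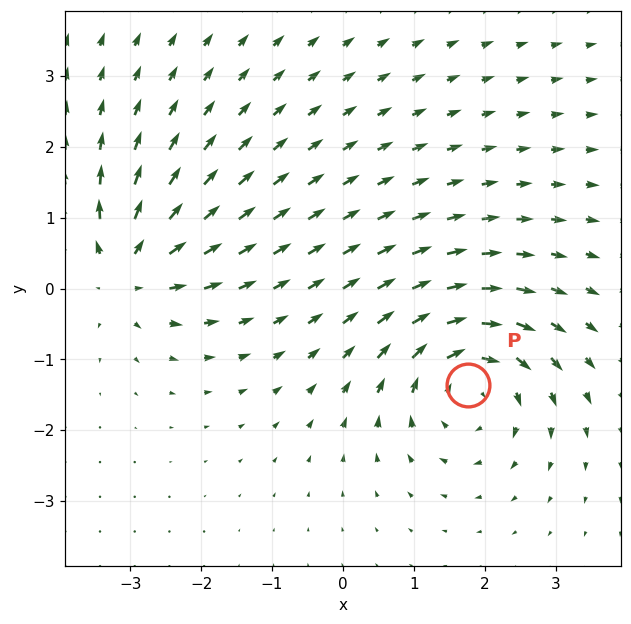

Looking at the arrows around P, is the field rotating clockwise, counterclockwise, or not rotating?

Near P at (1.8, -1.4) the arrows circulate clockwise. The curl (z-component) there is about -4; negative curl means clockwise rotation.

clockwise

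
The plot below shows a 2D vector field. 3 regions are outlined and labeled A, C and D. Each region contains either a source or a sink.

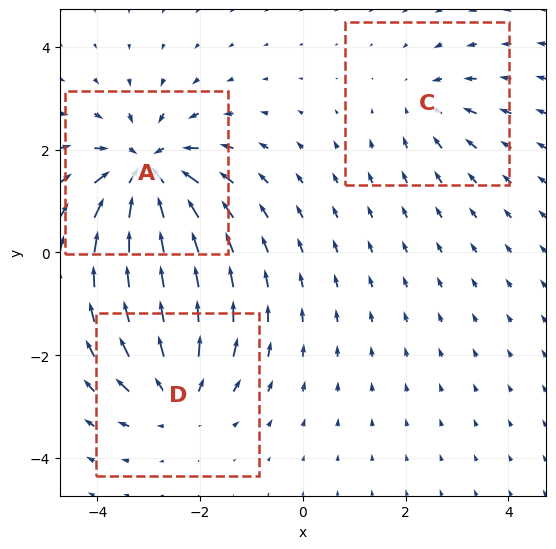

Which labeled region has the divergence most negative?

Divergence at each region's feature centre — A: about -5, C: about -2, D: about +3. Region A is most negative.

A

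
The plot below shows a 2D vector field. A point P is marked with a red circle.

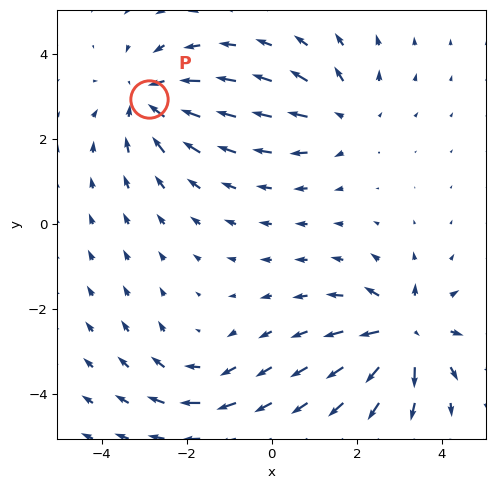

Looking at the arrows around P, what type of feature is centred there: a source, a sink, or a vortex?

sink

At P (-2.9, 2.9) the arrows converge inward. Divergence about -4, curl ≈0 — negative divergence with near-zero curl is a sink.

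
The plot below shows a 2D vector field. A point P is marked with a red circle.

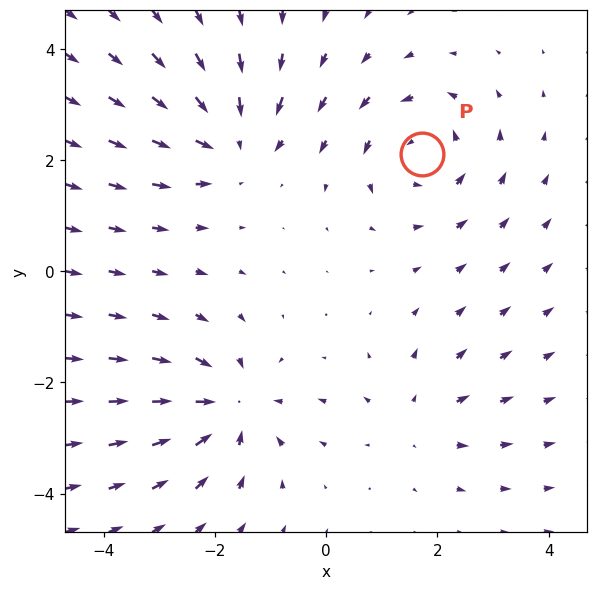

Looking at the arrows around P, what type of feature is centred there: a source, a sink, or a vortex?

At P (1.7, 2.1) the arrows circulate counterclockwise. Divergence ≈0, curl about +4 — near-zero divergence with nonzero curl is a vortex.

vortex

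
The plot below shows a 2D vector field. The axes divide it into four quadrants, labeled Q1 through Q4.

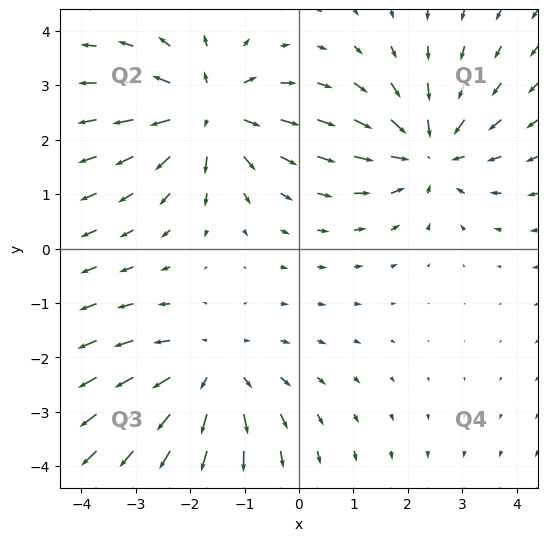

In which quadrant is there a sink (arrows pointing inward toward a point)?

Q1

The sink sits at approximately (2.4, 1.8), which lies in quadrant Q1. The divergence there is about -3, negative as expected for a sink.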